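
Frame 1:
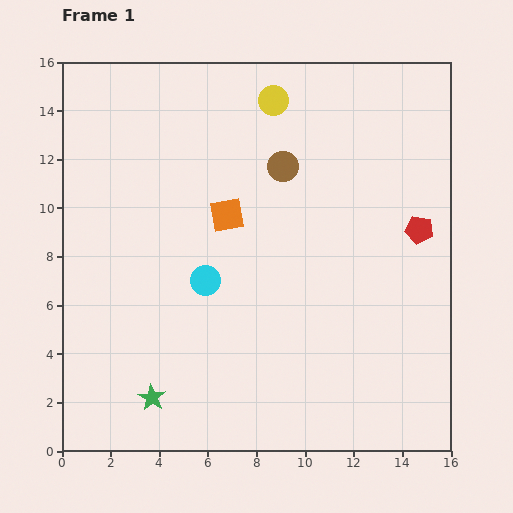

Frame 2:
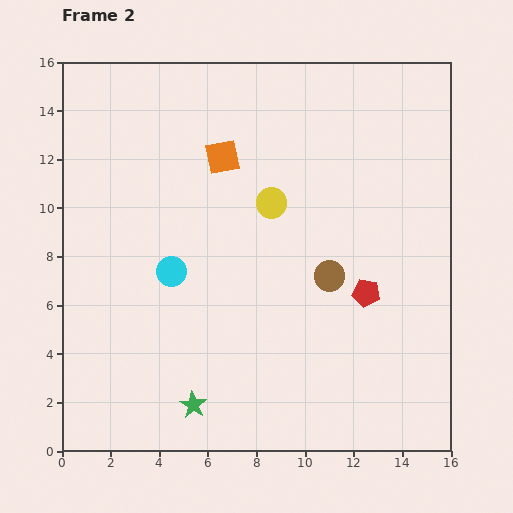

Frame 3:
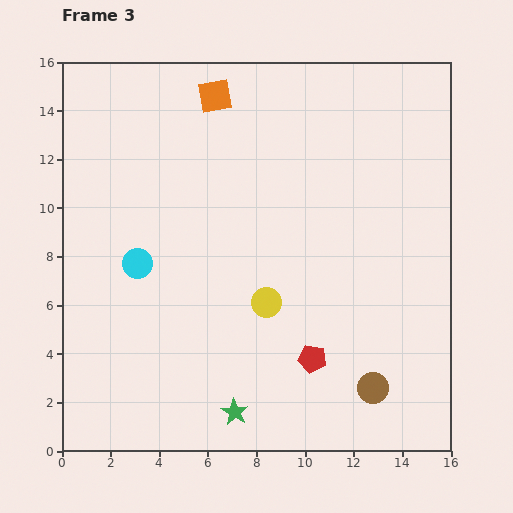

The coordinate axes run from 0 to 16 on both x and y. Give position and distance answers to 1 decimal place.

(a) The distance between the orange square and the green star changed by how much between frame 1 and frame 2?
+2.2

Distance in frame 1: 8.1. Distance in frame 2: 10.3.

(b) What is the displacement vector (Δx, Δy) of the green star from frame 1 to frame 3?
(3.4, -0.6)

The green star was at (3.7, 2.2) in frame 1 and (7.1, 1.6) in frame 3.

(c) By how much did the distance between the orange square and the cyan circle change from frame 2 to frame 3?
+2.5

Distance in frame 2: 5.1. Distance in frame 3: 7.6.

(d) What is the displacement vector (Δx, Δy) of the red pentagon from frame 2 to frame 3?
(-2.2, -2.7)

The red pentagon was at (12.5, 6.5) in frame 2 and (10.3, 3.8) in frame 3.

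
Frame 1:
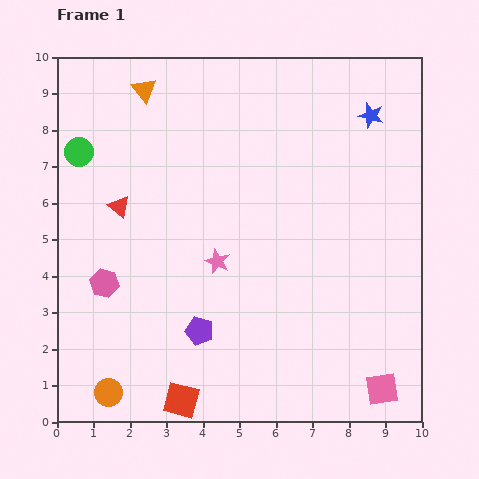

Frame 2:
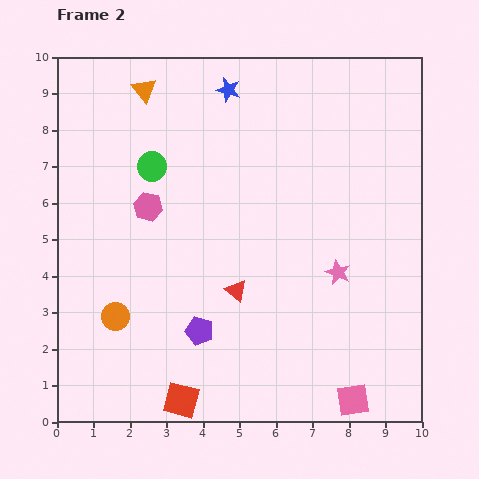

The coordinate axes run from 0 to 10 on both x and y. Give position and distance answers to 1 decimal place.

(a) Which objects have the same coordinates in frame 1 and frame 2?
the orange triangle, the red square, the purple pentagon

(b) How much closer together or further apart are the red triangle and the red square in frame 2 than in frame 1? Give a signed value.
-2.2

Distance in frame 1: 5.6. Distance in frame 2: 3.4.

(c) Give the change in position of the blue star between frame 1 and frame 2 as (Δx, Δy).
(-3.9, 0.7)

The blue star was at (8.6, 8.4) in frame 1 and (4.7, 9.1) in frame 2.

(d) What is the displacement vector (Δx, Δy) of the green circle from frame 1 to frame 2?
(2.0, -0.4)

The green circle was at (0.6, 7.4) in frame 1 and (2.6, 7.0) in frame 2.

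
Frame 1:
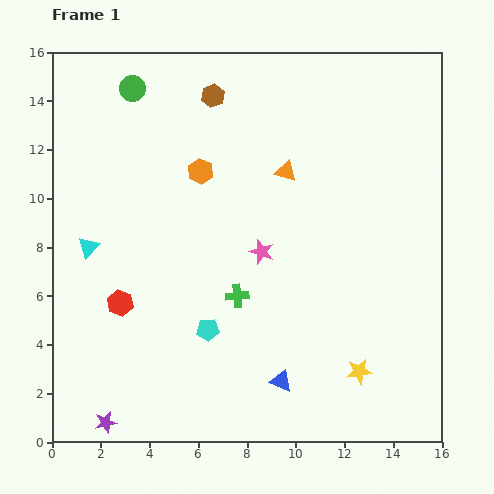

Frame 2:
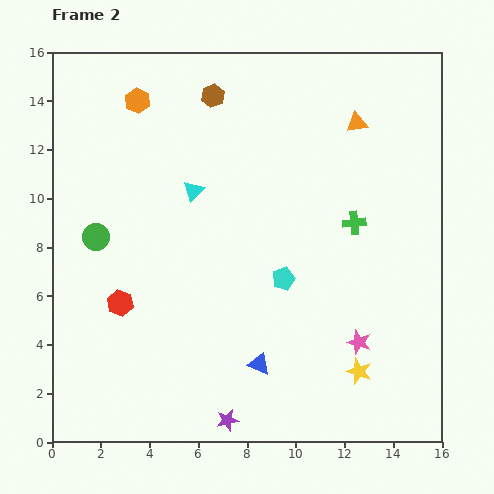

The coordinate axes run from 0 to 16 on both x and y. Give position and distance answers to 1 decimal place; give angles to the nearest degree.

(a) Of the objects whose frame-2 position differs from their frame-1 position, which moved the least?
the blue triangle

(moved 1.1)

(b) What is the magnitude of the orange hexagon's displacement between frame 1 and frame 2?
3.9

The orange hexagon moved from (6.1, 11.1) to (3.5, 14.0), a distance of √(2.6² + 2.9²) ≈ 3.9.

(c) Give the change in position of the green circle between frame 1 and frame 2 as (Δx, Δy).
(-1.5, -6.1)

The green circle was at (3.3, 14.5) in frame 1 and (1.8, 8.4) in frame 2.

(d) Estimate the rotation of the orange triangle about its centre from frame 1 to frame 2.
24° counter-clockwise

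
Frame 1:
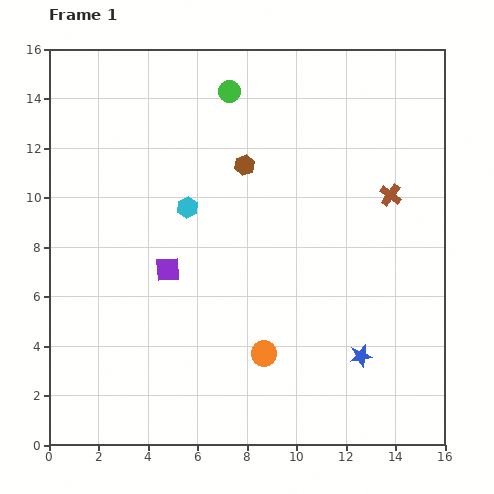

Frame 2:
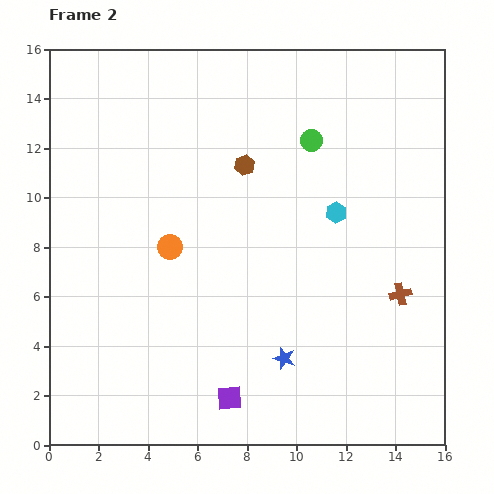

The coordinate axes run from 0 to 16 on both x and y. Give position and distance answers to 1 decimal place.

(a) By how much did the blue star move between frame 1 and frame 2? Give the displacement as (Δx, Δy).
(-3.1, -0.1)

The blue star was at (12.6, 3.6) in frame 1 and (9.5, 3.5) in frame 2.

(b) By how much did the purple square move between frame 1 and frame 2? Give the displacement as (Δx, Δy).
(2.5, -5.2)

The purple square was at (4.8, 7.1) in frame 1 and (7.3, 1.9) in frame 2.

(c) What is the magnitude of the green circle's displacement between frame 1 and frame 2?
3.9

The green circle moved from (7.3, 14.3) to (10.6, 12.3), a distance of √(3.3² + 2.0²) ≈ 3.9.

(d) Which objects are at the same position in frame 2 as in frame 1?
the brown hexagon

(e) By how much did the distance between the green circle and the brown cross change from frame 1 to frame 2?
-0.5

Distance in frame 1: 7.7. Distance in frame 2: 7.2.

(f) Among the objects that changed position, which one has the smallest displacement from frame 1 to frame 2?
the blue star

(moved 3.1)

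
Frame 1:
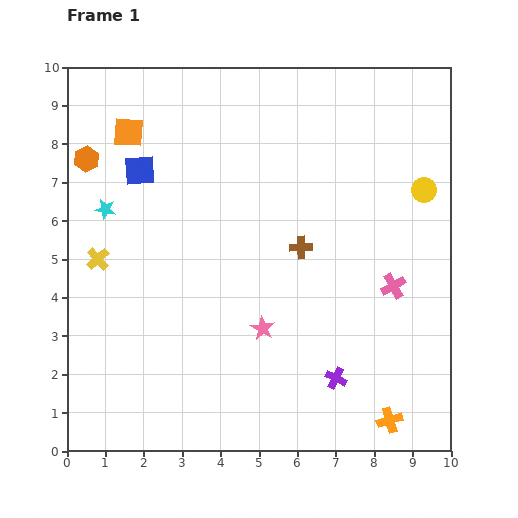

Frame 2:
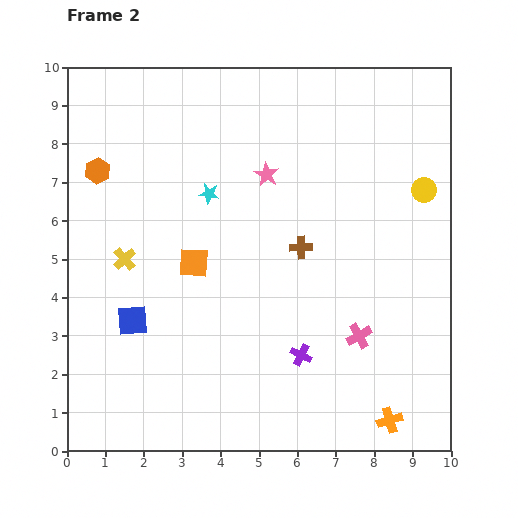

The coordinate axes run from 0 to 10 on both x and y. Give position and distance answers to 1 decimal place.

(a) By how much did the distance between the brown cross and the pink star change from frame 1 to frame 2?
-0.2

Distance in frame 1: 2.3. Distance in frame 2: 2.1.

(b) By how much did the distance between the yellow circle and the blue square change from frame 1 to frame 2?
+0.9

Distance in frame 1: 7.4. Distance in frame 2: 8.3.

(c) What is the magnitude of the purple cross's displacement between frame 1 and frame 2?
1.1

The purple cross moved from (7.0, 1.9) to (6.1, 2.5), a distance of √(0.9² + 0.6²) ≈ 1.1.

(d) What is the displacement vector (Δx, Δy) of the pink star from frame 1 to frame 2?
(0.1, 4.0)

The pink star was at (5.1, 3.2) in frame 1 and (5.2, 7.2) in frame 2.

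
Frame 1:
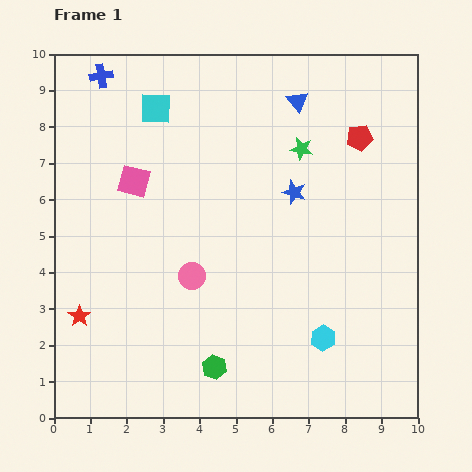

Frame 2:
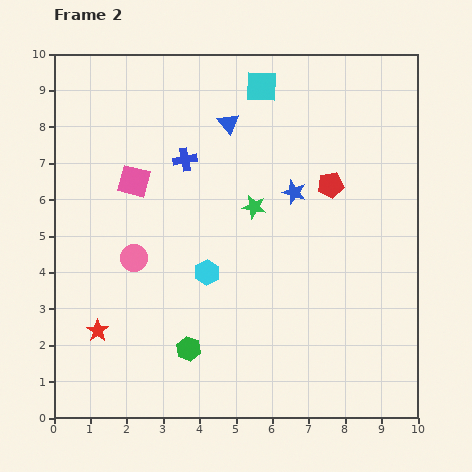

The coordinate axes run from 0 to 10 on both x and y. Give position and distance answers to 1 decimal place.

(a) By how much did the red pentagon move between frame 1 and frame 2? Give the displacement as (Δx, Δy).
(-0.8, -1.3)

The red pentagon was at (8.4, 7.7) in frame 1 and (7.6, 6.4) in frame 2.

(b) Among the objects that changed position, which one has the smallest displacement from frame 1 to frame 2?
the red star

(moved 0.6)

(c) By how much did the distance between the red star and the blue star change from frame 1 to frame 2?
-0.2

Distance in frame 1: 6.8. Distance in frame 2: 6.6.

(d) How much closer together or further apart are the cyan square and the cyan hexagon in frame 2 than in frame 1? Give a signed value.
-2.5

Distance in frame 1: 7.8. Distance in frame 2: 5.3.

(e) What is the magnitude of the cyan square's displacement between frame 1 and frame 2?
3.0

The cyan square moved from (2.8, 8.5) to (5.7, 9.1), a distance of √(2.9² + 0.6²) ≈ 3.0.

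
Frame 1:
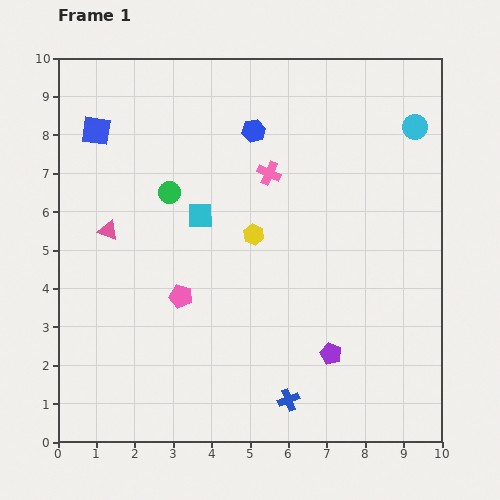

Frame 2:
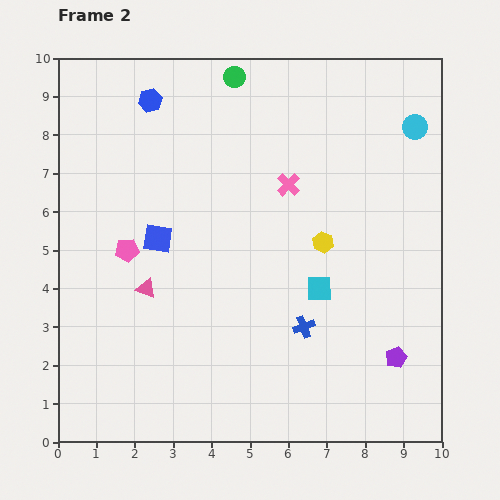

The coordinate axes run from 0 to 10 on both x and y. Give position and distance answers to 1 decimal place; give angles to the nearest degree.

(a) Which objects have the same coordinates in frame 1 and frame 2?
the cyan circle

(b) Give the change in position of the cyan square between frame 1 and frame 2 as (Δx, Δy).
(3.1, -1.9)

The cyan square was at (3.7, 5.9) in frame 1 and (6.8, 4.0) in frame 2.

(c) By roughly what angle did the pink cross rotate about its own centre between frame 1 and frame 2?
21° clockwise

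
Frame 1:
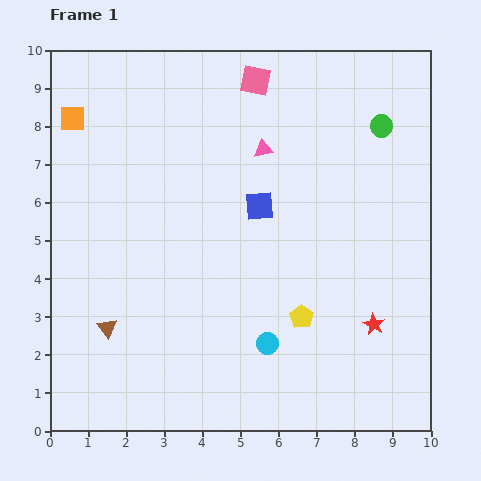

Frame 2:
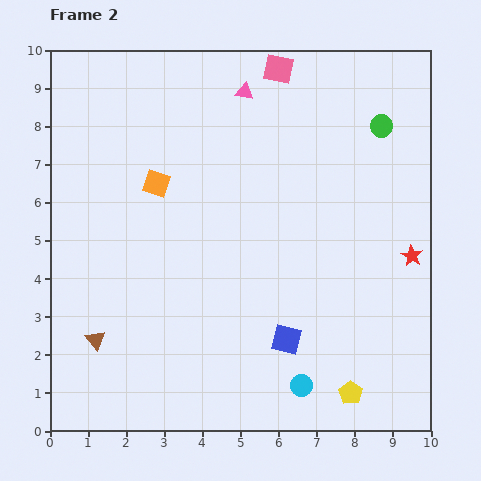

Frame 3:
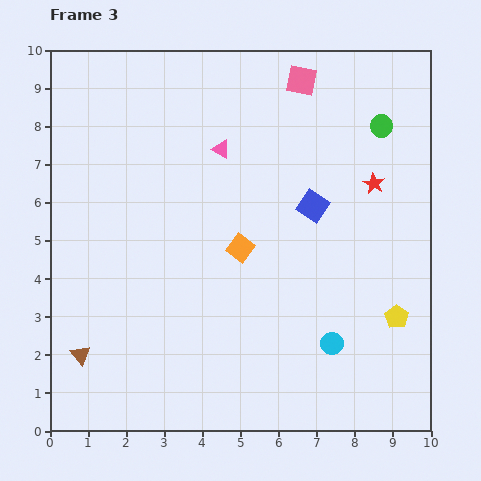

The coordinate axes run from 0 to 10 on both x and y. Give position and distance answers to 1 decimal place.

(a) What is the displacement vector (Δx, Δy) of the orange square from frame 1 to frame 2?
(2.2, -1.7)

The orange square was at (0.6, 8.2) in frame 1 and (2.8, 6.5) in frame 2.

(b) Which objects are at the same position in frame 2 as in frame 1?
the green circle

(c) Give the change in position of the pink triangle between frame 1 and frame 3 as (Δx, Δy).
(-1.1, 0.0)

The pink triangle was at (5.6, 7.4) in frame 1 and (4.5, 7.4) in frame 3.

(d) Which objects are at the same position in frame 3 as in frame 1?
the green circle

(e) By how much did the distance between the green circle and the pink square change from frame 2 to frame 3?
-0.7

Distance in frame 2: 3.1. Distance in frame 3: 2.4.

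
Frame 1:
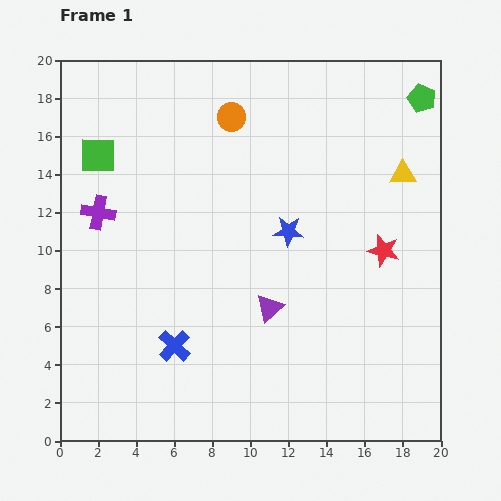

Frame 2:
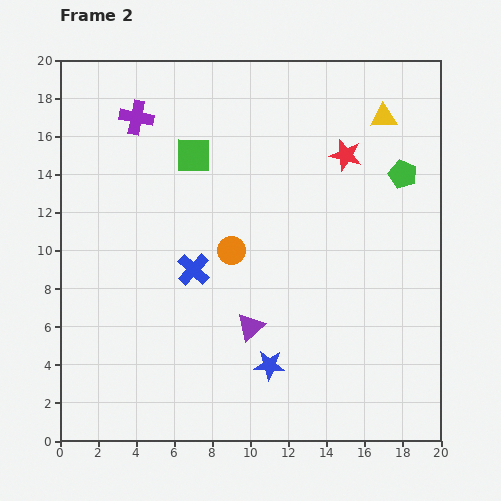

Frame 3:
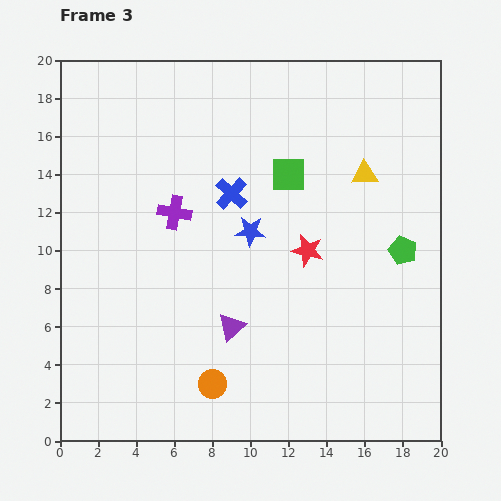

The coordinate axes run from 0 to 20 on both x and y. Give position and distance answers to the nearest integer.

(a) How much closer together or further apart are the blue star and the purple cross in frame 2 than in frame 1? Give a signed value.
+5

Distance in frame 1: 10. Distance in frame 2: 15.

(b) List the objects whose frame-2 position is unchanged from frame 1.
none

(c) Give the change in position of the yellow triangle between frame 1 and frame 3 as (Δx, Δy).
(-2, 0)

The yellow triangle was at (18, 14) in frame 1 and (16, 14) in frame 3.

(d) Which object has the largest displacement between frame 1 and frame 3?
the orange circle

(moved 14; next 10)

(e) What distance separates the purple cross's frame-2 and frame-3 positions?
5

The purple cross moved from (4, 17) to (6, 12), a distance of √(2² + 5²) ≈ 5.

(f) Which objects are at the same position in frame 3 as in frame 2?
none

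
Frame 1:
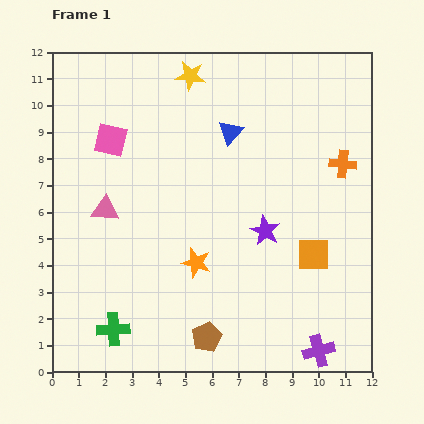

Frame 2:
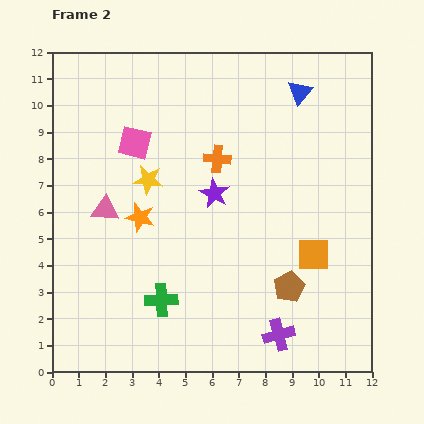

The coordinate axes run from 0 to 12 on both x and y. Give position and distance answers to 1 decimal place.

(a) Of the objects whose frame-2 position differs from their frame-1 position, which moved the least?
the pink square

(moved 0.9)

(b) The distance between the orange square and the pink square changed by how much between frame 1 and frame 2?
-0.8

Distance in frame 1: 8.7. Distance in frame 2: 7.9.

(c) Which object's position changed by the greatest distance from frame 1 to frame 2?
the orange cross

(moved 4.7; next 4.2)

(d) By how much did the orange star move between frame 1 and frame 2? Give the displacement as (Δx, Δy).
(-2.1, 1.7)

The orange star was at (5.4, 4.1) in frame 1 and (3.3, 5.8) in frame 2.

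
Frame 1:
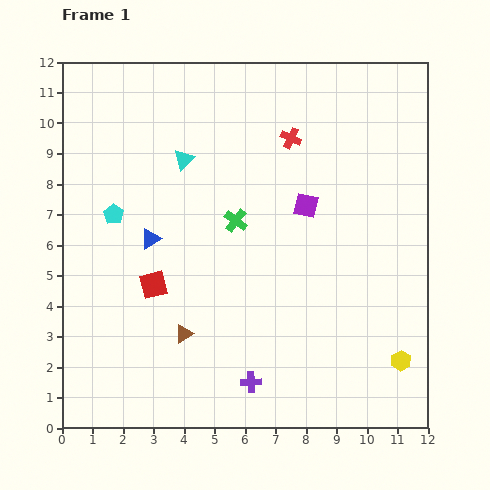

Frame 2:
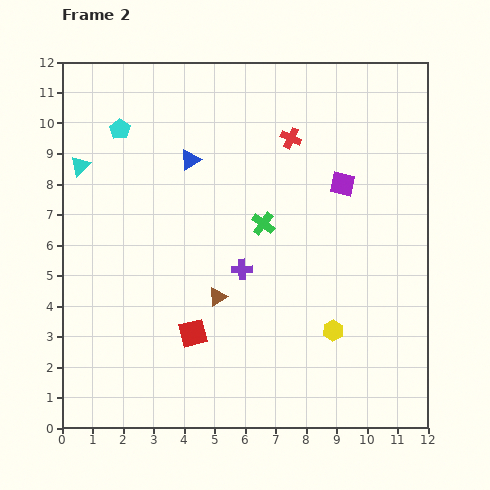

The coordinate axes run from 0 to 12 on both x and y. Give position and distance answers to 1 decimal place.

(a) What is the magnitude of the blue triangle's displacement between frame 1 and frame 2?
2.9

The blue triangle moved from (2.9, 6.2) to (4.2, 8.8), a distance of √(1.3² + 2.6²) ≈ 2.9.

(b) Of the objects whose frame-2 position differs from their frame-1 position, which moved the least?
the green cross

(moved 0.9)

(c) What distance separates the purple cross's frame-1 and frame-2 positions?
3.7

The purple cross moved from (6.2, 1.5) to (5.9, 5.2), a distance of √(0.3² + 3.7²) ≈ 3.7.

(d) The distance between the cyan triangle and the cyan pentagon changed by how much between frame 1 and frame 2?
-1.1

Distance in frame 1: 2.9. Distance in frame 2: 1.8.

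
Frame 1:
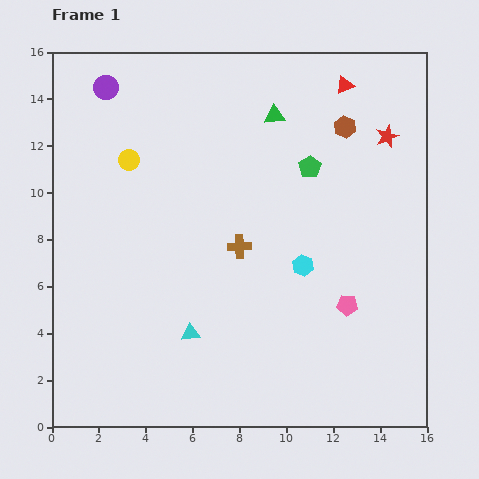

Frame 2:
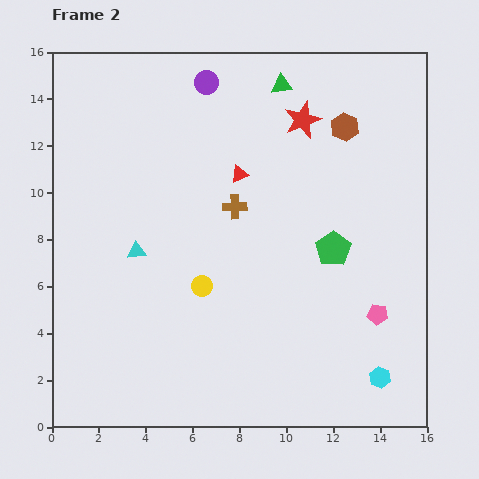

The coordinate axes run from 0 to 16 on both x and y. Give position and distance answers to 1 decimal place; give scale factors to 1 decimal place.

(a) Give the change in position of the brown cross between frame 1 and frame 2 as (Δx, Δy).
(-0.2, 1.7)

The brown cross was at (8.0, 7.7) in frame 1 and (7.8, 9.4) in frame 2.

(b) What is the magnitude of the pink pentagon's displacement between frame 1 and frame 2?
1.4

The pink pentagon moved from (12.6, 5.2) to (13.9, 4.8), a distance of √(1.3² + 0.4²) ≈ 1.4.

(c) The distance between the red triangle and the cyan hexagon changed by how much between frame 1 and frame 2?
+2.7

Distance in frame 1: 7.9. Distance in frame 2: 10.6.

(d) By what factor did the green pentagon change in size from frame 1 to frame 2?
1.6×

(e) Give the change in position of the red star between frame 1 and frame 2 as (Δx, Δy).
(-3.6, 0.7)

The red star was at (14.3, 12.4) in frame 1 and (10.7, 13.1) in frame 2.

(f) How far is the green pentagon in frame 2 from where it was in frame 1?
3.6

The green pentagon moved from (11.0, 11.1) to (12.0, 7.6), a distance of √(1.0² + 3.5²) ≈ 3.6.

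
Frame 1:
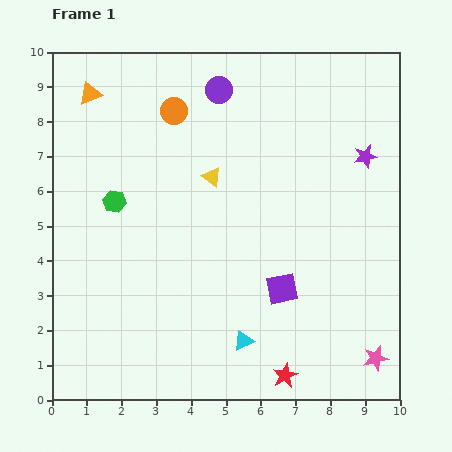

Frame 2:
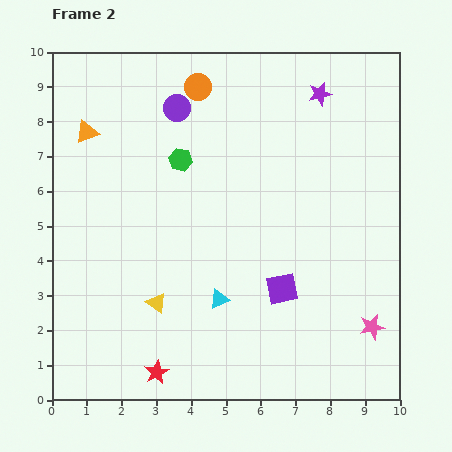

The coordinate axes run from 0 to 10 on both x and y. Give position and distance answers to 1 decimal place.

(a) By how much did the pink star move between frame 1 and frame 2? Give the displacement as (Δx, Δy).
(-0.1, 0.9)

The pink star was at (9.3, 1.2) in frame 1 and (9.2, 2.1) in frame 2.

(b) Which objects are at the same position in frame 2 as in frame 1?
the purple square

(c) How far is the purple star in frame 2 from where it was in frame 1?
2.2

The purple star moved from (9.0, 7.0) to (7.7, 8.8), a distance of √(1.3² + 1.8²) ≈ 2.2.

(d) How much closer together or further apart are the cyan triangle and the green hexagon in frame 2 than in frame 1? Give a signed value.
-1.3

Distance in frame 1: 5.4. Distance in frame 2: 4.1.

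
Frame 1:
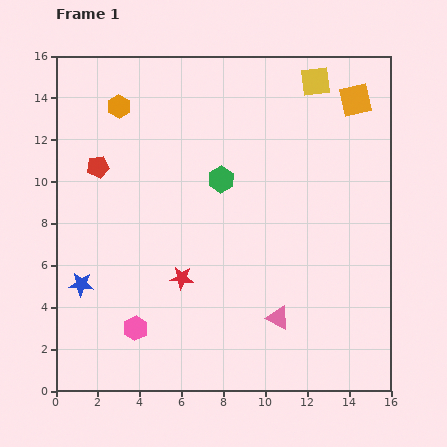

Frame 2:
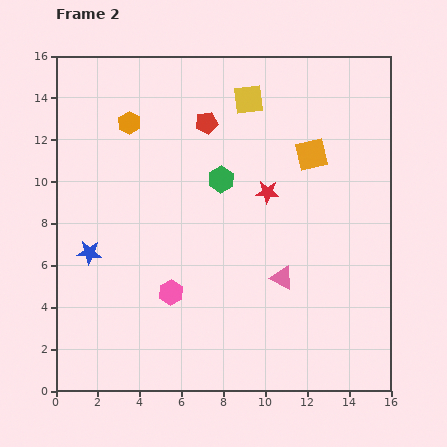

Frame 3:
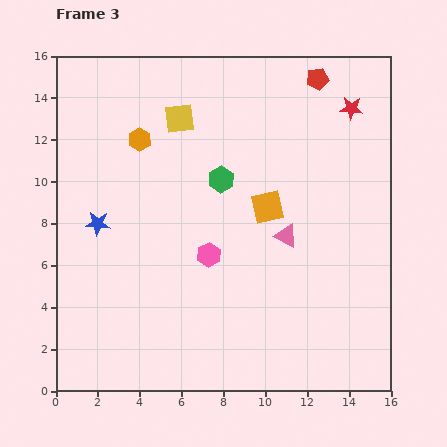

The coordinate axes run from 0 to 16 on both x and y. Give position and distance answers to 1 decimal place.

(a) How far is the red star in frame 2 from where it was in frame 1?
5.8

The red star moved from (6.0, 5.4) to (10.1, 9.5), a distance of √(4.1² + 4.1²) ≈ 5.8.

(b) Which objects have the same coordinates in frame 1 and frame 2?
the green hexagon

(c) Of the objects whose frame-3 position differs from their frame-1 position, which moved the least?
the orange hexagon

(moved 1.9)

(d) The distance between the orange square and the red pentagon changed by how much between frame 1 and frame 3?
-6.1

Distance in frame 1: 12.7. Distance in frame 3: 6.6.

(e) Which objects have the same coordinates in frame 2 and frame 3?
the green hexagon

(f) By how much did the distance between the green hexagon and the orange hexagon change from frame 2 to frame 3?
-0.9

Distance in frame 2: 5.2. Distance in frame 3: 4.3.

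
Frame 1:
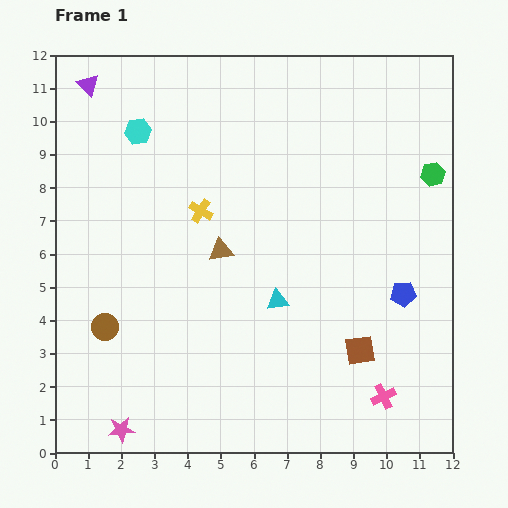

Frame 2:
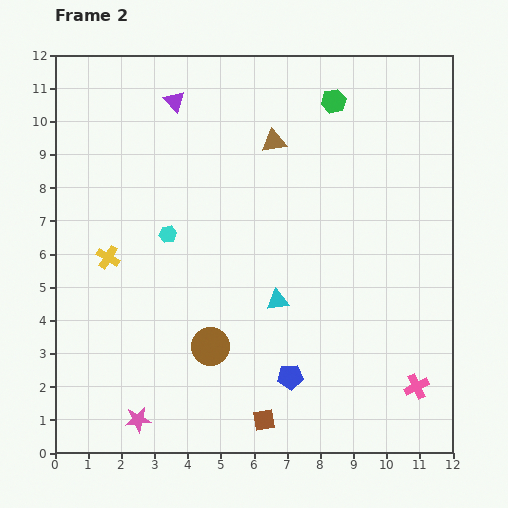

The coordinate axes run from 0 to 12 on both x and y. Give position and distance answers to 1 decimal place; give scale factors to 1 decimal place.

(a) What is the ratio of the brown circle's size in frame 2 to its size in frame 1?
1.4×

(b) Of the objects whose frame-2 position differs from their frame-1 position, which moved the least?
the pink star

(moved 0.6)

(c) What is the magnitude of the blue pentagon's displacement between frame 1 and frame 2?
4.2

The blue pentagon moved from (10.5, 4.8) to (7.1, 2.3), a distance of √(3.4² + 2.5²) ≈ 4.2.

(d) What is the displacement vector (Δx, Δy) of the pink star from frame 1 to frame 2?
(0.5, 0.3)

The pink star was at (2.0, 0.7) in frame 1 and (2.5, 1.0) in frame 2.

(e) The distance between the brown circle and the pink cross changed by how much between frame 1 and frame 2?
-2.4

Distance in frame 1: 8.7. Distance in frame 2: 6.3.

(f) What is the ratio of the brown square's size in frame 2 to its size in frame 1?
0.7×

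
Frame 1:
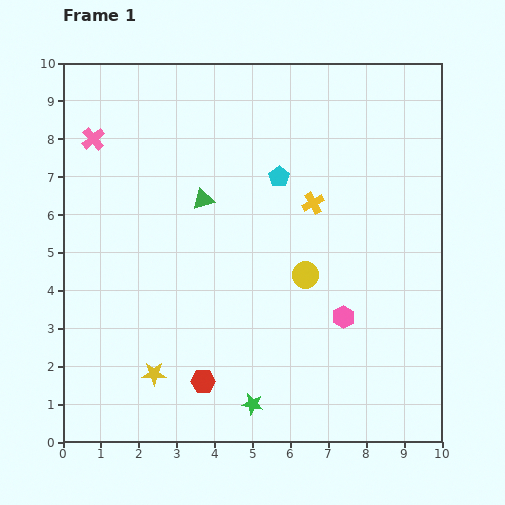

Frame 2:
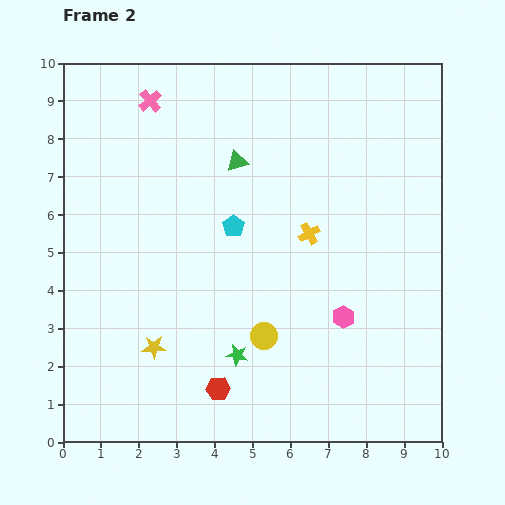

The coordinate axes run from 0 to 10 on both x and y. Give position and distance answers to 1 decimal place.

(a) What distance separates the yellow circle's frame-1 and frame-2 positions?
1.9

The yellow circle moved from (6.4, 4.4) to (5.3, 2.8), a distance of √(1.1² + 1.6²) ≈ 1.9.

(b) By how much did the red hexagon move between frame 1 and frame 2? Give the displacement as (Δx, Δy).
(0.4, -0.2)

The red hexagon was at (3.7, 1.6) in frame 1 and (4.1, 1.4) in frame 2.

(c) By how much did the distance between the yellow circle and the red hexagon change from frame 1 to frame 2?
-2.1

Distance in frame 1: 3.9. Distance in frame 2: 1.8.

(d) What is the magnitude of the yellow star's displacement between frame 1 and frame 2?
0.7

The yellow star moved from (2.4, 1.8) to (2.4, 2.5), a distance of √(0.0² + 0.7²) ≈ 0.7.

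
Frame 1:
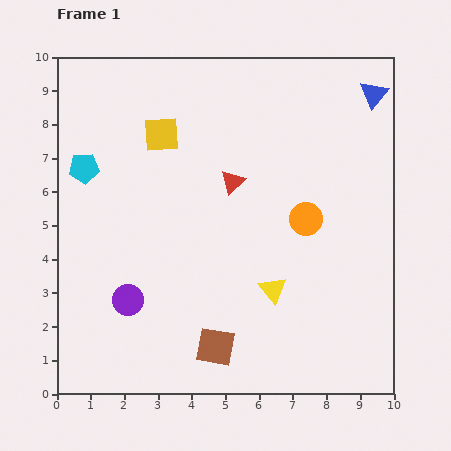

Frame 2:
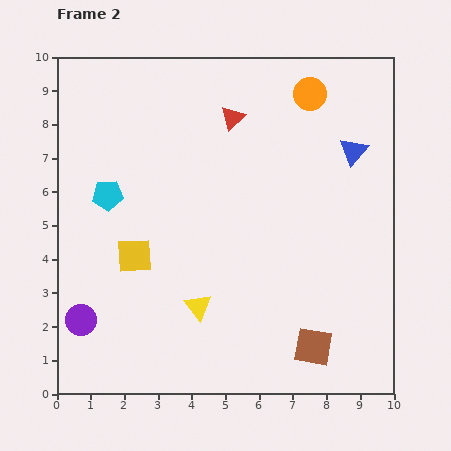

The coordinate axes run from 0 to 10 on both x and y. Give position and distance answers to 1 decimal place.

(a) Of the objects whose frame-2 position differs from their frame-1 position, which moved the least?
the cyan pentagon

(moved 1.1)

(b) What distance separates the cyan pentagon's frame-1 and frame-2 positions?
1.1

The cyan pentagon moved from (0.8, 6.7) to (1.5, 5.9), a distance of √(0.7² + 0.8²) ≈ 1.1.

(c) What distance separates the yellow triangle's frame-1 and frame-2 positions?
2.3

The yellow triangle moved from (6.4, 3.1) to (4.2, 2.6), a distance of √(2.2² + 0.5²) ≈ 2.3.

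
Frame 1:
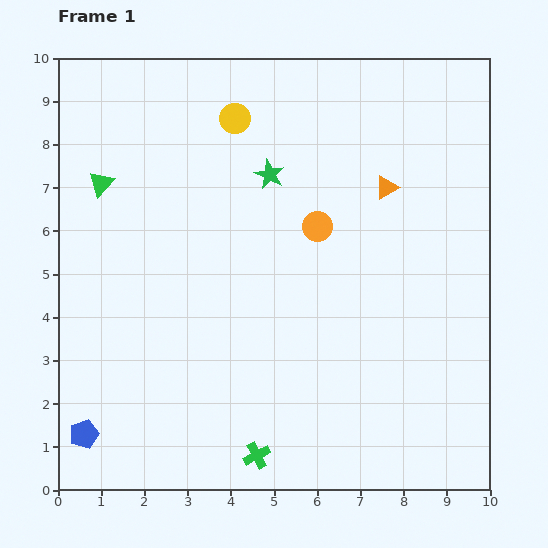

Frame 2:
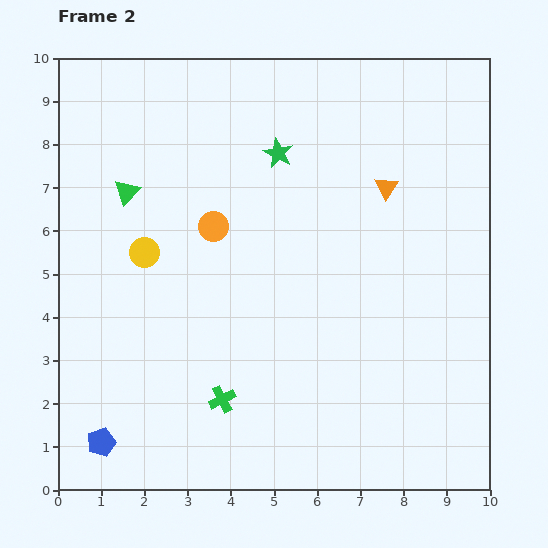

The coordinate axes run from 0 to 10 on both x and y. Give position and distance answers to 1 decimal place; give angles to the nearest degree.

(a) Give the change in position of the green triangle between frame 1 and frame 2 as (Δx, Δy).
(0.6, -0.2)

The green triangle was at (1.0, 7.1) in frame 1 and (1.6, 6.9) in frame 2.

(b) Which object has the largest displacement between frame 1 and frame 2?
the yellow circle

(moved 3.7; next 2.4)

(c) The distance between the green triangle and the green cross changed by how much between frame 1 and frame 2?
-2.0

Distance in frame 1: 7.3. Distance in frame 2: 5.3.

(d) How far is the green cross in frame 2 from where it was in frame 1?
1.5

The green cross moved from (4.6, 0.8) to (3.8, 2.1), a distance of √(0.8² + 1.3²) ≈ 1.5.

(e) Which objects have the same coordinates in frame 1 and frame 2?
the orange triangle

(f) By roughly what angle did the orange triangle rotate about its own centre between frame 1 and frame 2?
25° counter-clockwise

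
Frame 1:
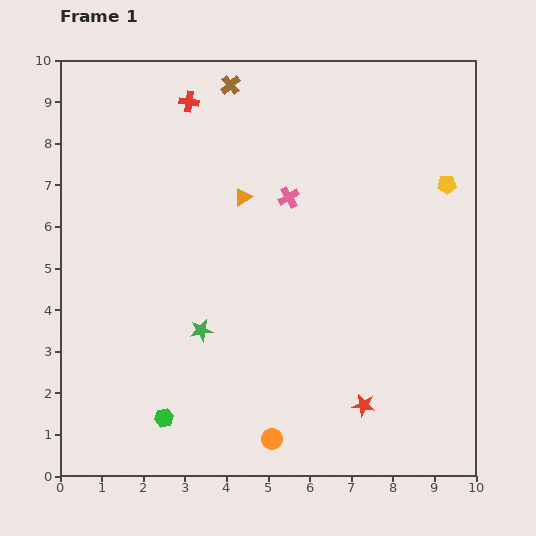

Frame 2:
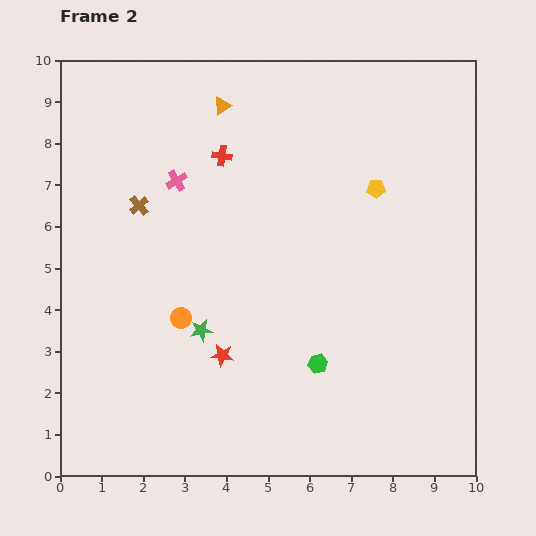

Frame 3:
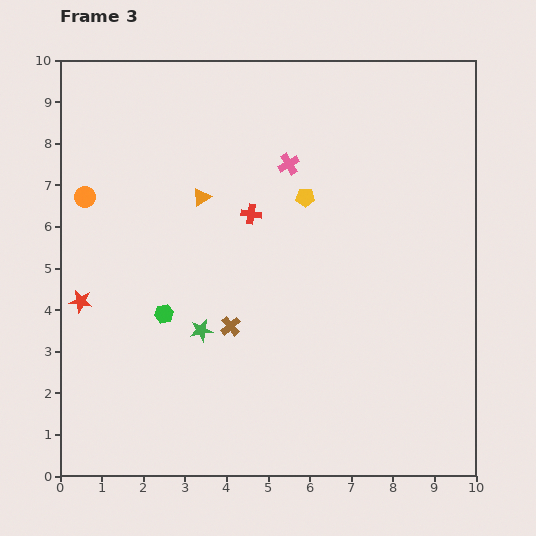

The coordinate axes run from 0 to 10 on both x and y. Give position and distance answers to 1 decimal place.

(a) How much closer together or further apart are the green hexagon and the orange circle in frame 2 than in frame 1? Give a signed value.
+0.9

Distance in frame 1: 2.6. Distance in frame 2: 3.5.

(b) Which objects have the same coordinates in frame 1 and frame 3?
the green star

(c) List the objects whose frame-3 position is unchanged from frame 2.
the green star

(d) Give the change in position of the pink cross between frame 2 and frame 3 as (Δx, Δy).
(2.7, 0.4)

The pink cross was at (2.8, 7.1) in frame 2 and (5.5, 7.5) in frame 3.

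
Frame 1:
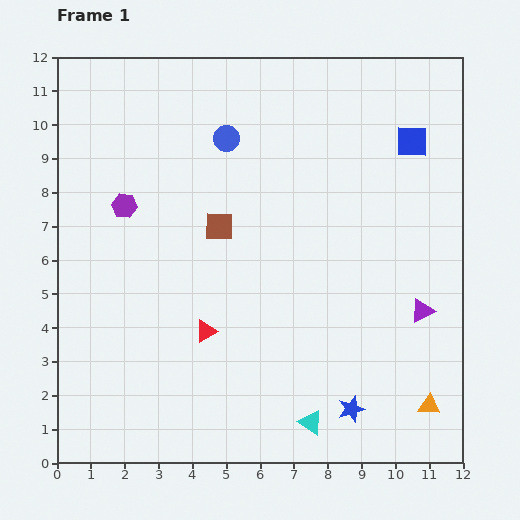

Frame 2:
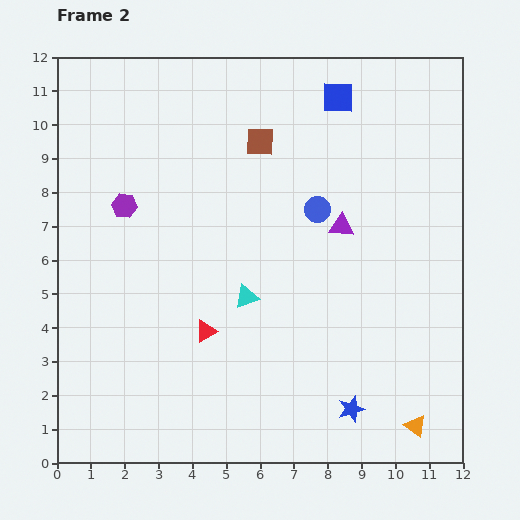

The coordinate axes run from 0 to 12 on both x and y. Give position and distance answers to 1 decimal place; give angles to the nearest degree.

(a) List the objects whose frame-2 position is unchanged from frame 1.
the purple hexagon, the red triangle, the blue star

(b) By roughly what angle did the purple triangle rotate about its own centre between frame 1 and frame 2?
31° clockwise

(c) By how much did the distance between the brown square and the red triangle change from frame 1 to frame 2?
+2.7

Distance in frame 1: 3.1. Distance in frame 2: 5.8.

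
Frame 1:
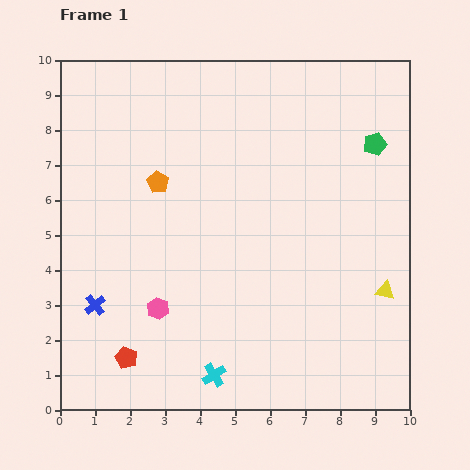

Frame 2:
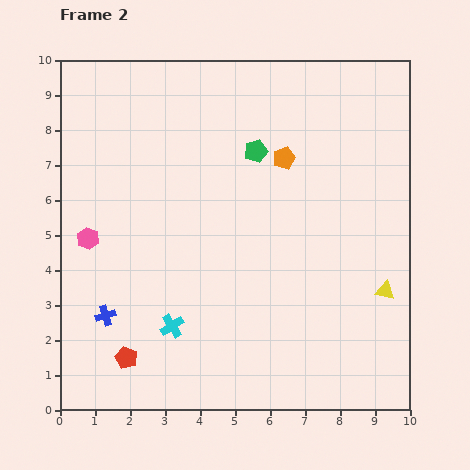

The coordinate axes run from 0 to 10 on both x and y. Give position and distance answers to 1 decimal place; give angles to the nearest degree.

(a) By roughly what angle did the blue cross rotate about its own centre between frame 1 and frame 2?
23° clockwise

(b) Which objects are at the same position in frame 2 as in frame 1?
the yellow triangle, the red pentagon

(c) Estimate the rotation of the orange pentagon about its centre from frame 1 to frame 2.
21° clockwise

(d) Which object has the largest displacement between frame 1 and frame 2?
the orange pentagon

(moved 3.7; next 3.4)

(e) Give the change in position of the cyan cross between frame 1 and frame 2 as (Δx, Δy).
(-1.2, 1.4)

The cyan cross was at (4.4, 1.0) in frame 1 and (3.2, 2.4) in frame 2.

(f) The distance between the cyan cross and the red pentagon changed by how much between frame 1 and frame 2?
-0.9

Distance in frame 1: 2.5. Distance in frame 2: 1.6.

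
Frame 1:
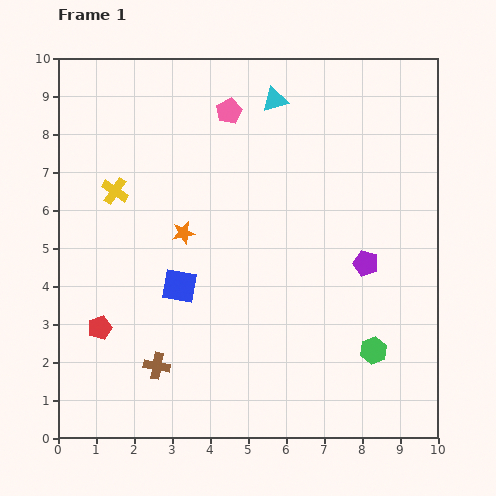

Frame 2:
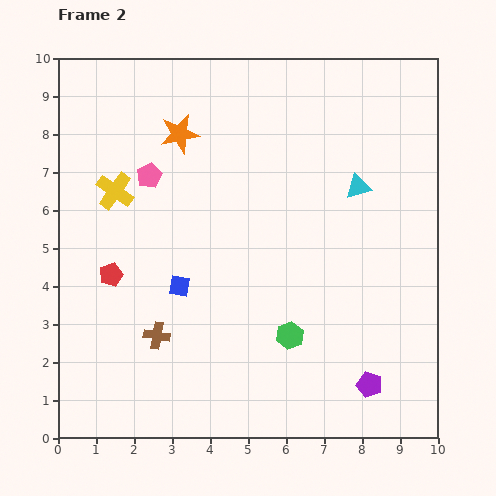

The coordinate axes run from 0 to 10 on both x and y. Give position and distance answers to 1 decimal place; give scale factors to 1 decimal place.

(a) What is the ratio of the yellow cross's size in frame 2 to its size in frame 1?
1.4×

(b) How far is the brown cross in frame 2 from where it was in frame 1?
0.8

The brown cross moved from (2.6, 1.9) to (2.6, 2.7), a distance of √(0.0² + 0.8²) ≈ 0.8.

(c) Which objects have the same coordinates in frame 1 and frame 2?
the blue square, the yellow cross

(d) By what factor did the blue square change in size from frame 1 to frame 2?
0.6×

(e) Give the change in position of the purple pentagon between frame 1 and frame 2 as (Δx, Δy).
(0.1, -3.2)

The purple pentagon was at (8.1, 4.6) in frame 1 and (8.2, 1.4) in frame 2.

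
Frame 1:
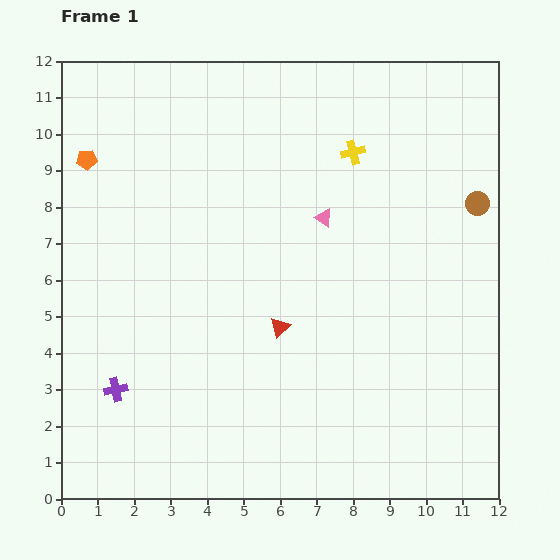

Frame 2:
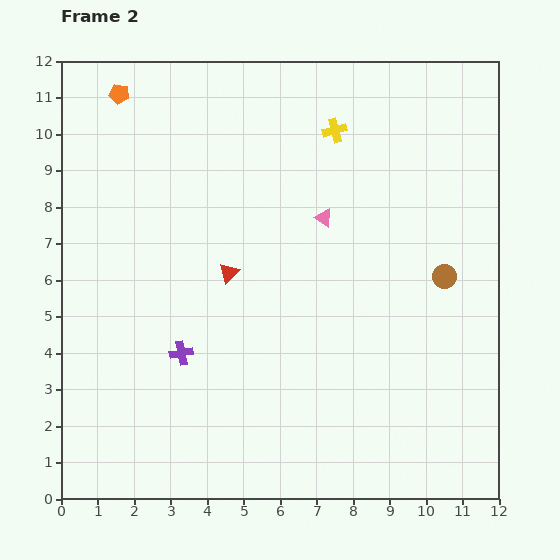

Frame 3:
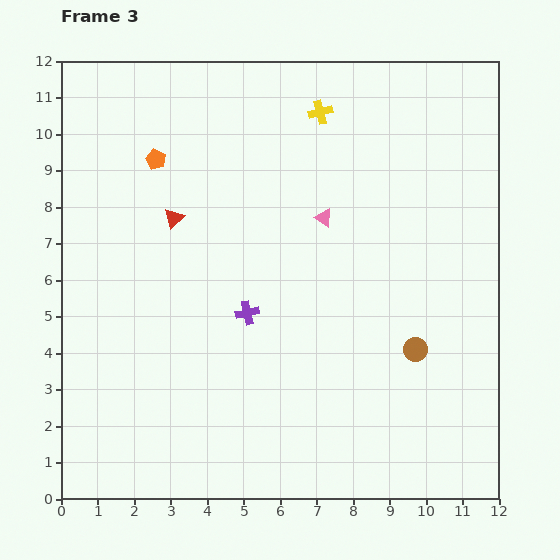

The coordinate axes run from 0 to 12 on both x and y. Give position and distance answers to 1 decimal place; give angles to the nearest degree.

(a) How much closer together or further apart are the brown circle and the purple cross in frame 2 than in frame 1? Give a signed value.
-3.6

Distance in frame 1: 11.1. Distance in frame 2: 7.5.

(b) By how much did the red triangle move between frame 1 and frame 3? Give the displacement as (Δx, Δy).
(-2.9, 3.0)

The red triangle was at (6.0, 4.7) in frame 1 and (3.1, 7.7) in frame 3.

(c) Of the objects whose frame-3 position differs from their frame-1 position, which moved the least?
the yellow cross

(moved 1.4)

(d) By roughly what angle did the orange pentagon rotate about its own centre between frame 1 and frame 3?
30° clockwise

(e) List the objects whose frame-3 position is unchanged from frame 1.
the pink triangle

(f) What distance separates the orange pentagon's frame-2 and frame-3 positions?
2.1

The orange pentagon moved from (1.6, 11.1) to (2.6, 9.3), a distance of √(1.0² + 1.8²) ≈ 2.1.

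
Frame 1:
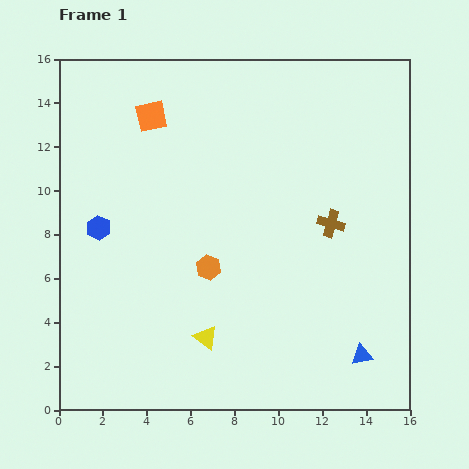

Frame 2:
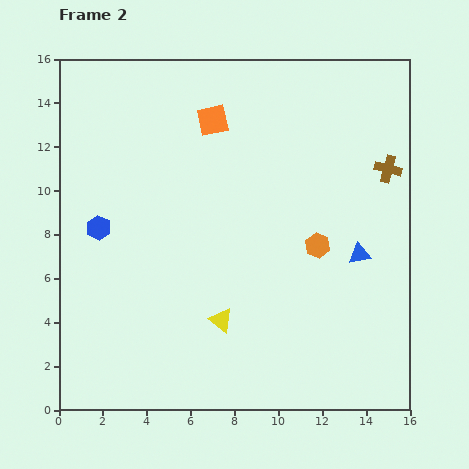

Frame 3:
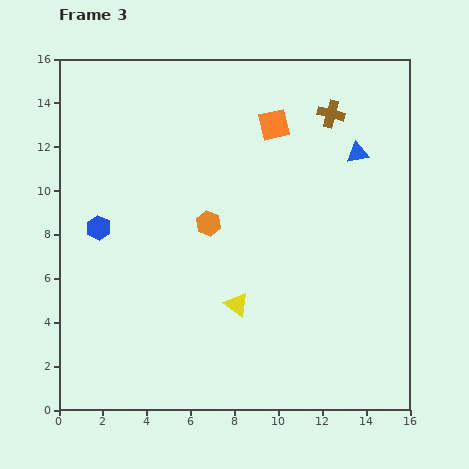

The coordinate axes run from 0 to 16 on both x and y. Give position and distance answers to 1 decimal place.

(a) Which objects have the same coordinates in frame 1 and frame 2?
the blue hexagon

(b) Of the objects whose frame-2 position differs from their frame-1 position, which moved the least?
the yellow triangle

(moved 1.1)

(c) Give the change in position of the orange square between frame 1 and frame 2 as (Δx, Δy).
(2.8, -0.2)

The orange square was at (4.2, 13.4) in frame 1 and (7.0, 13.2) in frame 2.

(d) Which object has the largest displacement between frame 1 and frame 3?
the blue triangle

(moved 9.2; next 5.6)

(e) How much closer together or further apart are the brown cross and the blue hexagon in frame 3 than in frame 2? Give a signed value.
-1.7

Distance in frame 2: 13.5. Distance in frame 3: 11.8.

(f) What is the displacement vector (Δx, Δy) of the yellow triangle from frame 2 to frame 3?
(0.7, 0.7)

The yellow triangle was at (7.4, 4.1) in frame 2 and (8.1, 4.8) in frame 3.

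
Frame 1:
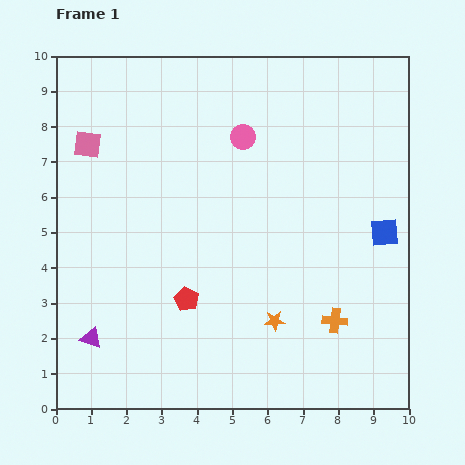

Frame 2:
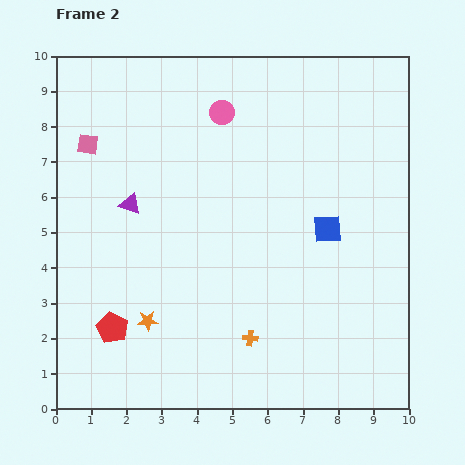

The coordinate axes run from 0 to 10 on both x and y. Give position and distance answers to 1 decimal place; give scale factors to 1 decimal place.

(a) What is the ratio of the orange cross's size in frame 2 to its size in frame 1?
0.6×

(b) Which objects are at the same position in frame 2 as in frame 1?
the pink square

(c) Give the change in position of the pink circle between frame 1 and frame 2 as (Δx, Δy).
(-0.6, 0.7)

The pink circle was at (5.3, 7.7) in frame 1 and (4.7, 8.4) in frame 2.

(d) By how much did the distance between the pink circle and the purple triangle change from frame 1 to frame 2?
-3.4

Distance in frame 1: 7.1. Distance in frame 2: 3.7.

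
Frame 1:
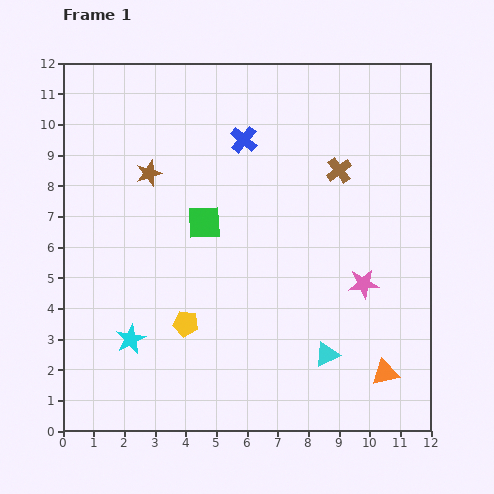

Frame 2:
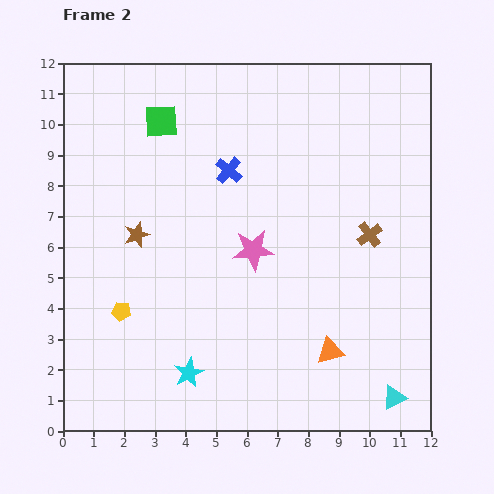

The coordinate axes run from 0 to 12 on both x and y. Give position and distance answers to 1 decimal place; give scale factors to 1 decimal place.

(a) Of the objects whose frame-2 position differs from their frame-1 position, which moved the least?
the blue cross

(moved 1.1)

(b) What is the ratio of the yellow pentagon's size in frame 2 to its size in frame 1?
0.8×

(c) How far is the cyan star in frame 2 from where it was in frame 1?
2.2

The cyan star moved from (2.2, 3.0) to (4.1, 1.9), a distance of √(1.9² + 1.1²) ≈ 2.2.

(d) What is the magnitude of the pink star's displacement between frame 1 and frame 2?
3.8

The pink star moved from (9.8, 4.8) to (6.2, 5.9), a distance of √(3.6² + 1.1²) ≈ 3.8.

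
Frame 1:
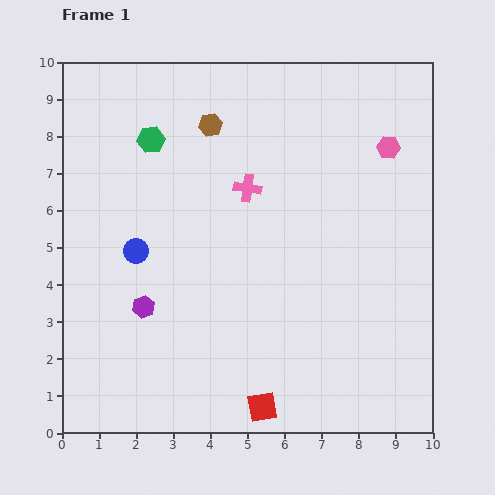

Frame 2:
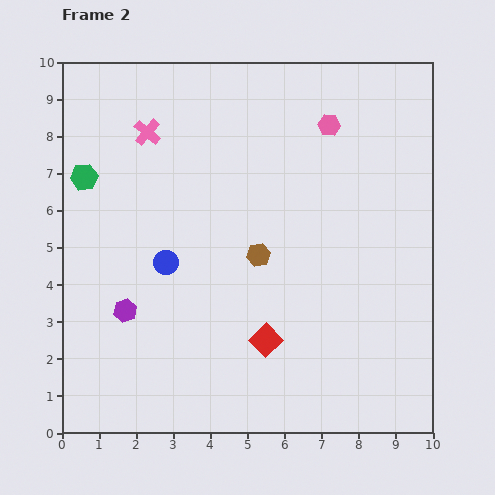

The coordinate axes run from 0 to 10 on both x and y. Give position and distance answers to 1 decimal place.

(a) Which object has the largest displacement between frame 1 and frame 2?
the brown hexagon

(moved 3.7; next 3.1)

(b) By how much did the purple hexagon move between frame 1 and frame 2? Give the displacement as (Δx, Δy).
(-0.5, -0.1)

The purple hexagon was at (2.2, 3.4) in frame 1 and (1.7, 3.3) in frame 2.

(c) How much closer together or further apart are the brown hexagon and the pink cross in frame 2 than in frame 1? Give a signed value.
+2.5

Distance in frame 1: 2.0. Distance in frame 2: 4.5.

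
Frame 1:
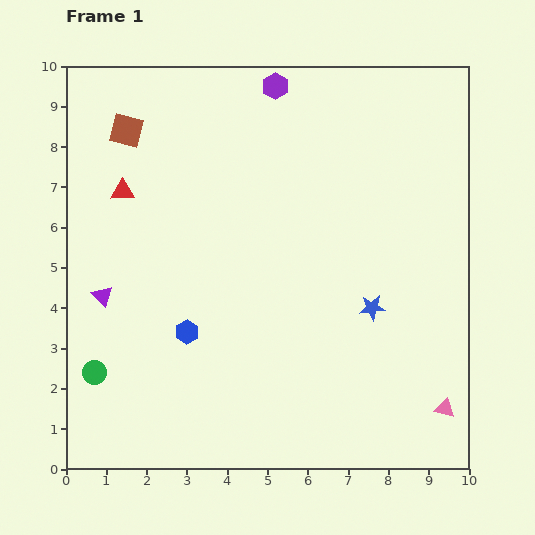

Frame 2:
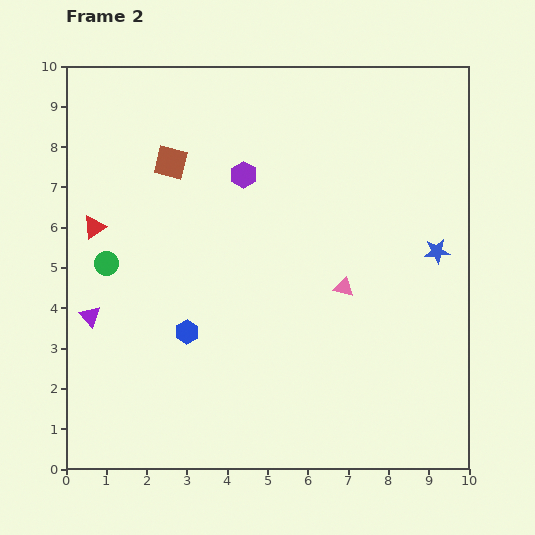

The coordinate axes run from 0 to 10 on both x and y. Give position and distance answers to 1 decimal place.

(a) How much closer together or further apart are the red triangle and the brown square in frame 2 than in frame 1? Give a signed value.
+1.0

Distance in frame 1: 1.5. Distance in frame 2: 2.5.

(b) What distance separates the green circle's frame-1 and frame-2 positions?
2.7

The green circle moved from (0.7, 2.4) to (1.0, 5.1), a distance of √(0.3² + 2.7²) ≈ 2.7.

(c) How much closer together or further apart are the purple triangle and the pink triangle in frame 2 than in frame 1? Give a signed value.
-2.6

Distance in frame 1: 8.9. Distance in frame 2: 6.3.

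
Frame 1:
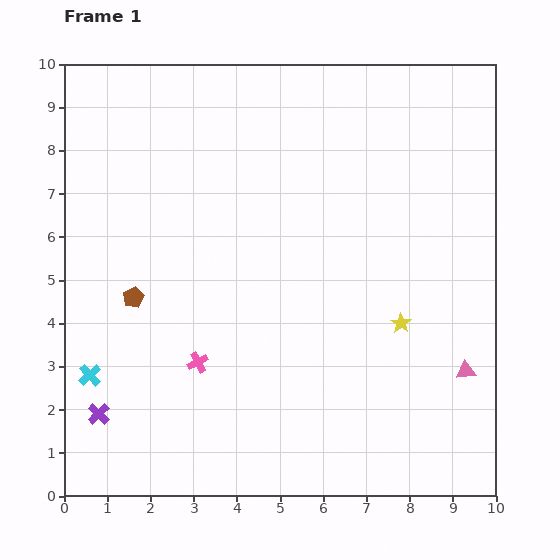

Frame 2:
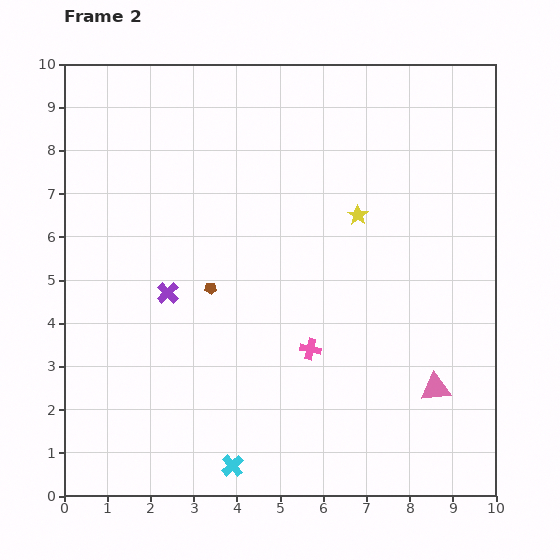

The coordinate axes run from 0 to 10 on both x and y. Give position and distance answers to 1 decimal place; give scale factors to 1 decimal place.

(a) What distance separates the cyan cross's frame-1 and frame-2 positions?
3.9

The cyan cross moved from (0.6, 2.8) to (3.9, 0.7), a distance of √(3.3² + 2.1²) ≈ 3.9.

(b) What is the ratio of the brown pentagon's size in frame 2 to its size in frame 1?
0.6×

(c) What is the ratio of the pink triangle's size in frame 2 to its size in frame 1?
1.5×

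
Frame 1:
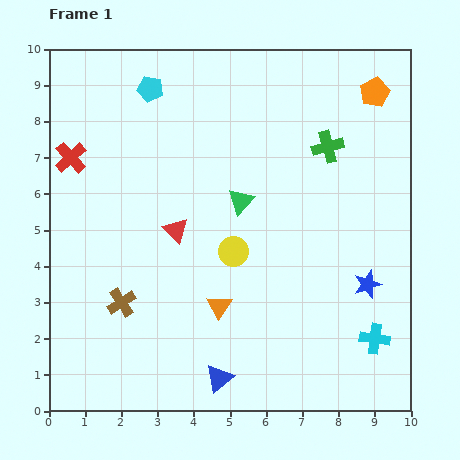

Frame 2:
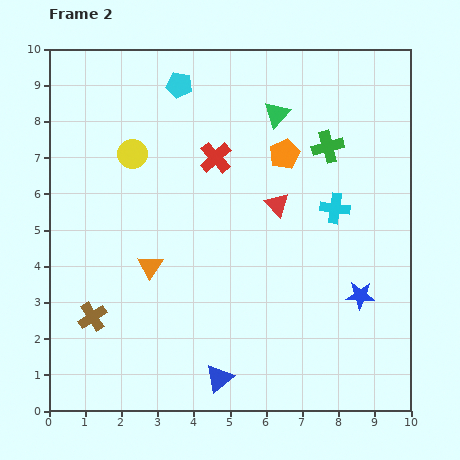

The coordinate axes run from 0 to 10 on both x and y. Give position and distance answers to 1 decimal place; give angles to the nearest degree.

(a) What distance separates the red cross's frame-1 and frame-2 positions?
4.0

The red cross moved from (0.6, 7.0) to (4.6, 7.0), a distance of √(4.0² + 0.0²) ≈ 4.0.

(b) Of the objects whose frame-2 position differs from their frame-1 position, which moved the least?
the blue star

(moved 0.4)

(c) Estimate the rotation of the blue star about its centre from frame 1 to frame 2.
21° clockwise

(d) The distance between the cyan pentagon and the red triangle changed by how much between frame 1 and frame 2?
+0.3

Distance in frame 1: 4.0. Distance in frame 2: 4.3.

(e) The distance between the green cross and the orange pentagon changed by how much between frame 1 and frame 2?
-0.8

Distance in frame 1: 2.0. Distance in frame 2: 1.2.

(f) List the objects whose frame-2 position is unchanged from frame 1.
the blue triangle, the green cross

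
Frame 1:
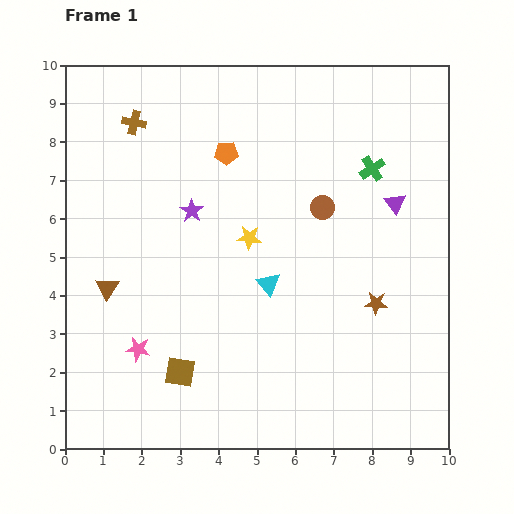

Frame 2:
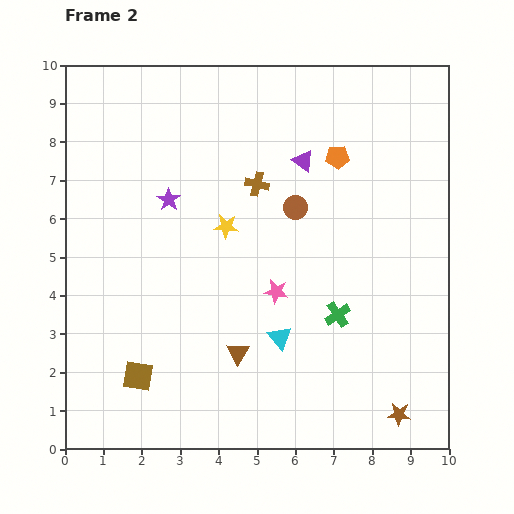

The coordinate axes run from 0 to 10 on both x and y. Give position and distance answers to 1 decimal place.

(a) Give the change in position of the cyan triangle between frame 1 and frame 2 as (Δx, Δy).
(0.3, -1.4)

The cyan triangle was at (5.3, 4.3) in frame 1 and (5.6, 2.9) in frame 2.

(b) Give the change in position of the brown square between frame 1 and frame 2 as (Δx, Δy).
(-1.1, -0.1)

The brown square was at (3.0, 2.0) in frame 1 and (1.9, 1.9) in frame 2.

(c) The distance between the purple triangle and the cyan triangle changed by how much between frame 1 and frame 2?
+0.7

Distance in frame 1: 3.9. Distance in frame 2: 4.6.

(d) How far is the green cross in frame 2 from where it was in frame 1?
3.9

The green cross moved from (8.0, 7.3) to (7.1, 3.5), a distance of √(0.9² + 3.8²) ≈ 3.9.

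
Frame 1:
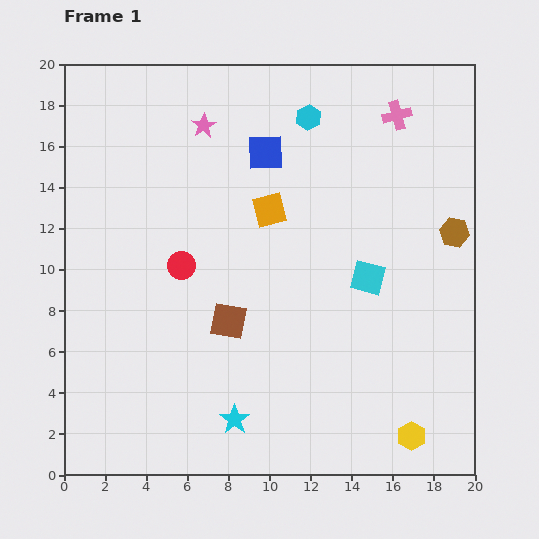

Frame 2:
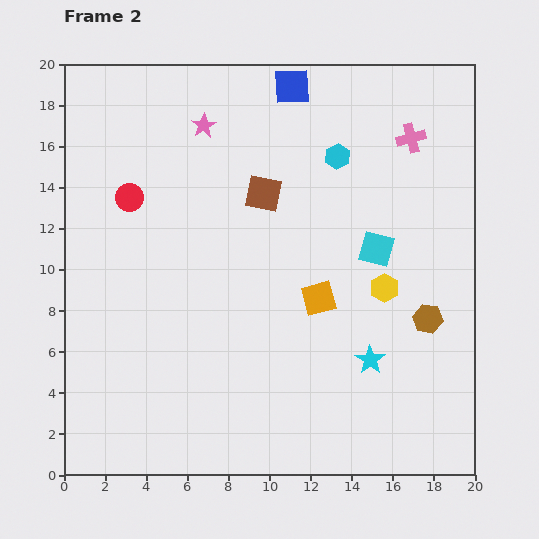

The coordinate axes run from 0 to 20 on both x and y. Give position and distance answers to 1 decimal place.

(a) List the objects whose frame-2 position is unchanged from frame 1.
the pink star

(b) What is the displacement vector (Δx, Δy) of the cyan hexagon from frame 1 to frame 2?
(1.4, -1.9)

The cyan hexagon was at (11.9, 17.4) in frame 1 and (13.3, 15.5) in frame 2.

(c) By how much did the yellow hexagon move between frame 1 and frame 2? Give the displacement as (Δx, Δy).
(-1.3, 7.2)

The yellow hexagon was at (16.9, 1.9) in frame 1 and (15.6, 9.1) in frame 2.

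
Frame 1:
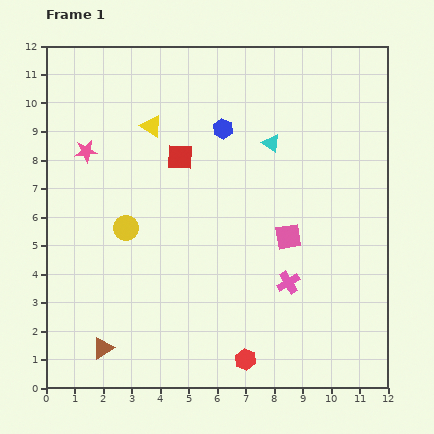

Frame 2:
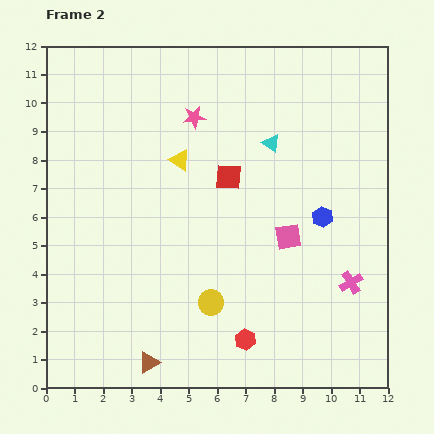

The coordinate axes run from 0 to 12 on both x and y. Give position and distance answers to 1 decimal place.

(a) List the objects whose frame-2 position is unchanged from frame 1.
the pink square, the cyan triangle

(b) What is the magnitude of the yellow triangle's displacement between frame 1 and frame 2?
1.6

The yellow triangle moved from (3.7, 9.2) to (4.7, 8.0), a distance of √(1.0² + 1.2²) ≈ 1.6.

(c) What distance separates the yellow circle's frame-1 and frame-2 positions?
4.0

The yellow circle moved from (2.8, 5.6) to (5.8, 3.0), a distance of √(3.0² + 2.6²) ≈ 4.0.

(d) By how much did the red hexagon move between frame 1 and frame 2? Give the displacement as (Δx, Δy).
(0.0, 0.7)

The red hexagon was at (7.0, 1.0) in frame 1 and (7.0, 1.7) in frame 2.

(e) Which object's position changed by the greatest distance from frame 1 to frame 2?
the blue hexagon

(moved 4.7; next 4.0)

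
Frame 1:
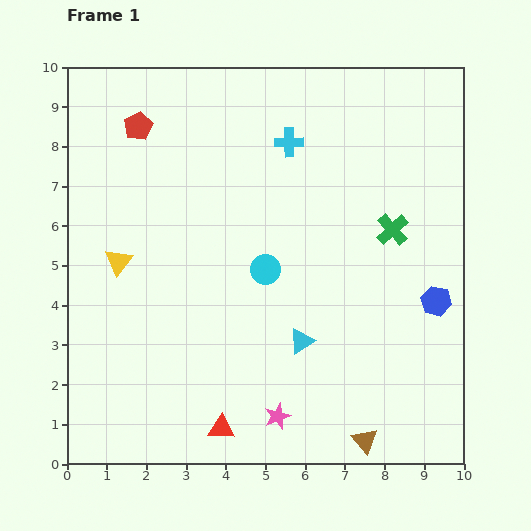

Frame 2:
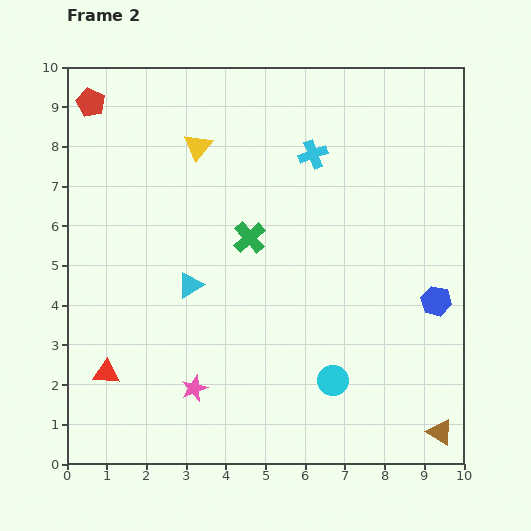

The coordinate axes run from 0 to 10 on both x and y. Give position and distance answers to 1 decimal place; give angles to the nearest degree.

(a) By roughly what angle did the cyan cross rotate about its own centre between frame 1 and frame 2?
20° counter-clockwise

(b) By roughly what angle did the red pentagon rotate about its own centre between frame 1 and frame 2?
19° counter-clockwise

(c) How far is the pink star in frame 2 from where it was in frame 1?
2.2

The pink star moved from (5.3, 1.2) to (3.2, 1.9), a distance of √(2.1² + 0.7²) ≈ 2.2.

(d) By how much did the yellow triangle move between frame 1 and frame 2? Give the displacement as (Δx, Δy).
(2.0, 2.9)

The yellow triangle was at (1.3, 5.1) in frame 1 and (3.3, 8.0) in frame 2.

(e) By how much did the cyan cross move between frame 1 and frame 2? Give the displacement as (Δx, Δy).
(0.6, -0.3)

The cyan cross was at (5.6, 8.1) in frame 1 and (6.2, 7.8) in frame 2.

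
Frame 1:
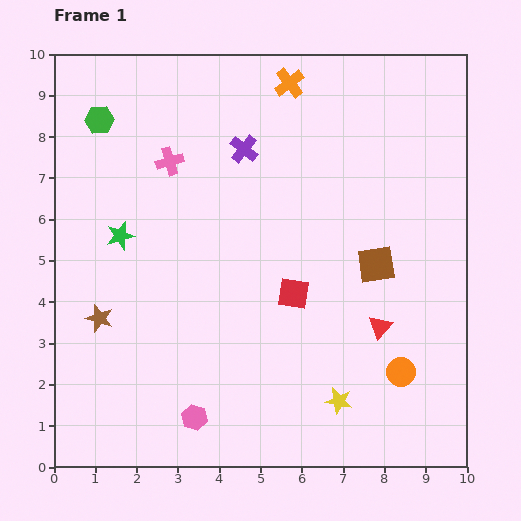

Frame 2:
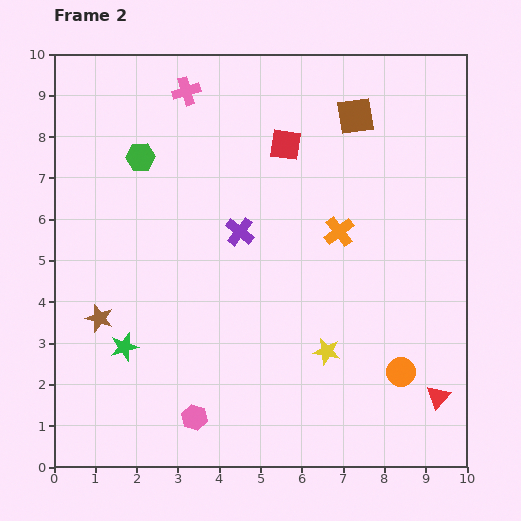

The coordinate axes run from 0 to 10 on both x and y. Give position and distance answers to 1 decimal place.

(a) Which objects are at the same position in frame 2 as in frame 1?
the brown star, the pink hexagon, the orange circle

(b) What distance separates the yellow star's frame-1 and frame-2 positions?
1.2

The yellow star moved from (6.9, 1.6) to (6.6, 2.8), a distance of √(0.3² + 1.2²) ≈ 1.2.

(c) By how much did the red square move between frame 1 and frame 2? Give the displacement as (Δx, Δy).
(-0.2, 3.6)

The red square was at (5.8, 4.2) in frame 1 and (5.6, 7.8) in frame 2.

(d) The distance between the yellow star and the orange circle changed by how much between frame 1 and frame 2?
+0.2

Distance in frame 1: 1.7. Distance in frame 2: 1.9.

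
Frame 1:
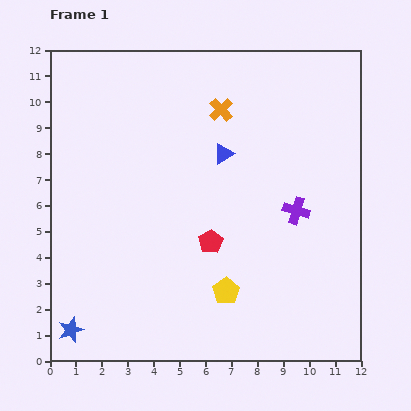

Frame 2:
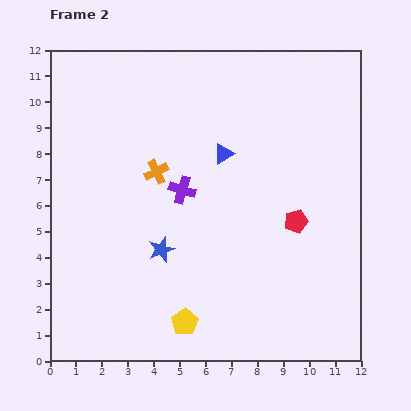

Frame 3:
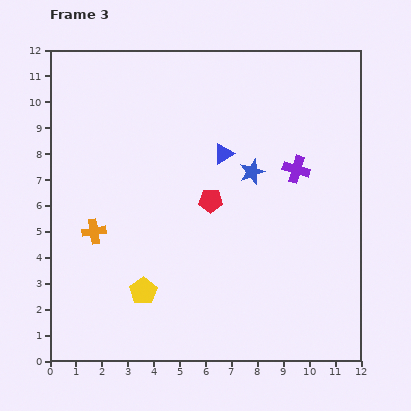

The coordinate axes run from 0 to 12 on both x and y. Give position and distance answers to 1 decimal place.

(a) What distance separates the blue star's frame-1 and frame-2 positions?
4.7

The blue star moved from (0.8, 1.2) to (4.3, 4.3), a distance of √(3.5² + 3.1²) ≈ 4.7.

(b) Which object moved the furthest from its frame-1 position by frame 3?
the blue star

(moved 9.3; next 6.8)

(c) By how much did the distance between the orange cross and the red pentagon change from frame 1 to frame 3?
-0.4

Distance in frame 1: 5.1. Distance in frame 3: 4.7.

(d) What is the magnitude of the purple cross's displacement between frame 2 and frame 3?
4.5

The purple cross moved from (5.1, 6.6) to (9.5, 7.4), a distance of √(4.4² + 0.8²) ≈ 4.5.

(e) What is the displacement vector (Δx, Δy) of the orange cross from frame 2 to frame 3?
(-2.4, -2.3)

The orange cross was at (4.1, 7.3) in frame 2 and (1.7, 5.0) in frame 3.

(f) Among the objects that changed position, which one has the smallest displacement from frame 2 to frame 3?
the yellow pentagon

(moved 2.0)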